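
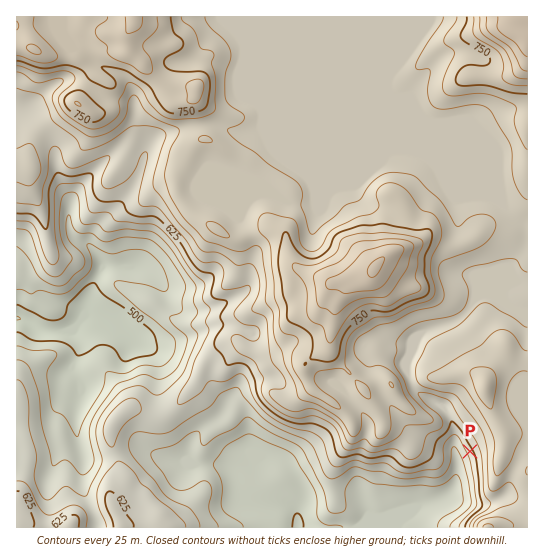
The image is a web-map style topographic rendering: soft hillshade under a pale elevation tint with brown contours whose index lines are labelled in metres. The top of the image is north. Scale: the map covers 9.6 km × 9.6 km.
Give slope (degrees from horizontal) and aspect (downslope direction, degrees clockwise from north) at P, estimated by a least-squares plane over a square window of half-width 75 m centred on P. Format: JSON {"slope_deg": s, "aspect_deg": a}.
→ {"slope_deg": 12, "aspect_deg": 242}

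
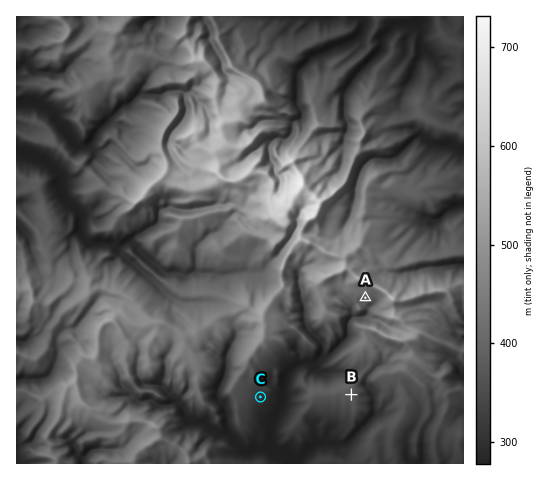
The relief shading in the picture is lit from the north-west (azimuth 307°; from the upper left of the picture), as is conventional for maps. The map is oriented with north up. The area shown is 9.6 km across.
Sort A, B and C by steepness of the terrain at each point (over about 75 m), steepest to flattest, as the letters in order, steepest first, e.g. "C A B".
A C B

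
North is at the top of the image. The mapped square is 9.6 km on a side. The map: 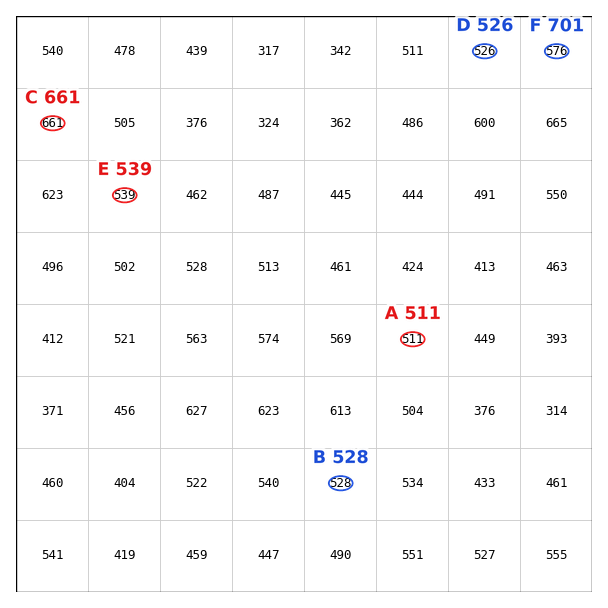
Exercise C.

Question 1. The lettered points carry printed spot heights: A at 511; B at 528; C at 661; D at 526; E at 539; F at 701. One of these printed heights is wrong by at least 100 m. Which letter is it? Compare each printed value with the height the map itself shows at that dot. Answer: F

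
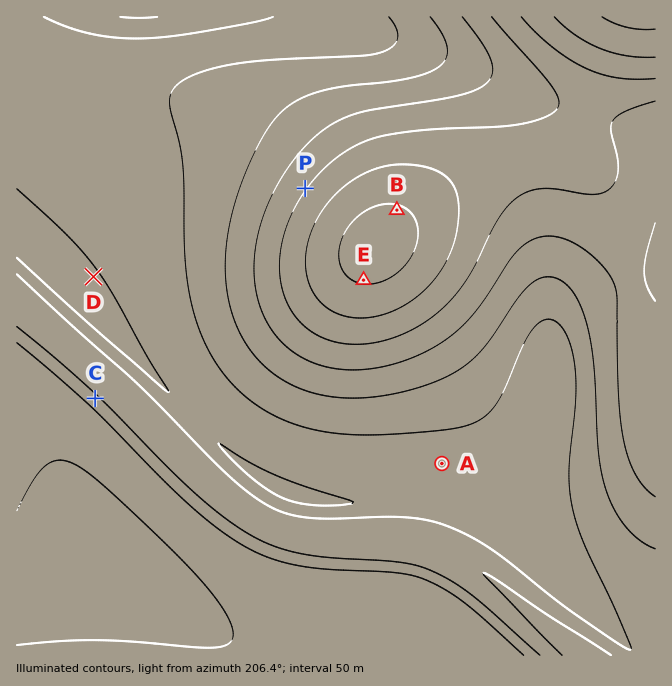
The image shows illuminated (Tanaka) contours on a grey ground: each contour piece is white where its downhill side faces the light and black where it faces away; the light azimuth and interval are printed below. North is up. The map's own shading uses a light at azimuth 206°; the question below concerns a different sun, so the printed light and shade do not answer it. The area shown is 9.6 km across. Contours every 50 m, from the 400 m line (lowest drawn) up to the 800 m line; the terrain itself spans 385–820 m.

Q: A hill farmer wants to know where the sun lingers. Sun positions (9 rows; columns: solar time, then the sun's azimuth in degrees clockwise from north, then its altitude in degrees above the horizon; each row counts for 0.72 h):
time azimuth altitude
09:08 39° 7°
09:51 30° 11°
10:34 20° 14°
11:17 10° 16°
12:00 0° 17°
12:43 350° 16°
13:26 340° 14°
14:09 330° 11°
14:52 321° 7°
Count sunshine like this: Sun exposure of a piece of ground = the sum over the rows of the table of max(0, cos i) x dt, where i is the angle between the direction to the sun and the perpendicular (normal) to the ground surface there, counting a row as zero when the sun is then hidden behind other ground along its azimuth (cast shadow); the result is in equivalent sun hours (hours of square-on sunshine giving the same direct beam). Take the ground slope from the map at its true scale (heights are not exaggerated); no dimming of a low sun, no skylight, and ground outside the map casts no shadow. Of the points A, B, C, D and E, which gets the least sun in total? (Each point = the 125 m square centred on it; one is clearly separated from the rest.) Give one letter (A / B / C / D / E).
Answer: B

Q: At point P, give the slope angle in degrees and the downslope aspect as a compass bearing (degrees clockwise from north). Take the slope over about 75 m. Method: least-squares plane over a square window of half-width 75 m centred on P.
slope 7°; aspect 126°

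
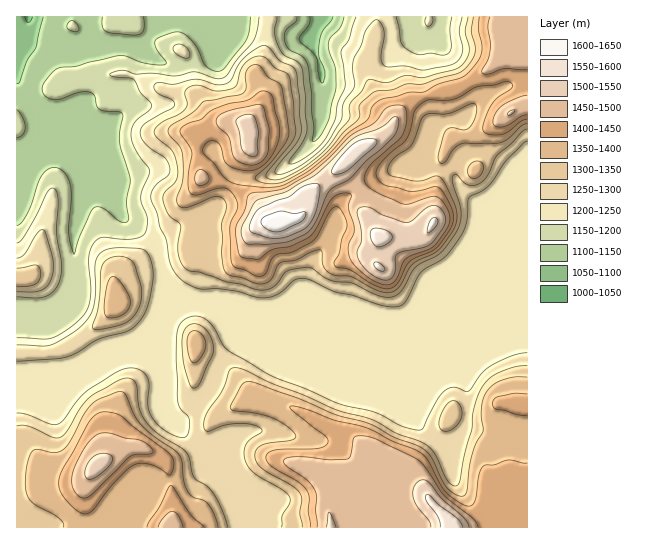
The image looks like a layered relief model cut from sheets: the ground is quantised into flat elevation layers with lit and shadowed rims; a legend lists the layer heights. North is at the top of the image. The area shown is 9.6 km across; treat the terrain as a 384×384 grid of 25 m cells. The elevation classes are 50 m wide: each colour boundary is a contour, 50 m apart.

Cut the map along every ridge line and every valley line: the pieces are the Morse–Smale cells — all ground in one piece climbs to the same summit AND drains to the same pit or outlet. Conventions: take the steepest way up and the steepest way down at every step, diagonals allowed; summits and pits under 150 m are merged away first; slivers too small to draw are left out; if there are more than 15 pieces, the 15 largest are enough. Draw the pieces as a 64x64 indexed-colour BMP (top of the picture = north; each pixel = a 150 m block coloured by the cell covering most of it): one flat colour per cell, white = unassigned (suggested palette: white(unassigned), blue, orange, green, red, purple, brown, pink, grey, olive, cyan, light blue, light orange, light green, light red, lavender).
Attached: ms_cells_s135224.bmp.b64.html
<image width="64" height="64" href="data:image/bmp;base64,Qk12CAAAAAAAAHYAAAAoAAAAQAAAAEAAAAABAAQAAAAAAAAIAAATCwAAEwsAABAAAAAAAAAA////ALR3HwAOf/8ALKAsACgn1gC9Z5QAS1aMAMJ34wB/f38AIr28AM++FwDox64AeLv/AIrfmACWmP8A1bDFADMzMzMzMzMzMzMzMzMzIiIiIiIiIiIiIiIiIiIiIiIiMzMzMzMzMzMzMzMzMzMiIiIiIiIiIiIiIiIiIiIiIiIzMzMzMzMzMzMzMzMzMiIiIiIiIiIiIiIiIiIiIiIiIjMzMzMzMzMzMzMzMzMyIiIiIiIiIiIiIiIiIiIiIiIiMzMzMzMzMzMzMzMzMzIiIiIiIiIiIiIiIiIiIiIiIiIzMzMzMzMzMzMzMzMzIiIiIiIiIiIiIiIiIiIiIiIiIjMzMzMzMzMzMzMzMzMiIiIiIiIiIiIiIiIiIiIiIiIiMzMzMzMzMzMzMzMzMiIiIiIiIiIiIiIiIiIiIiIiIiIzMzMzMzMzMzMzMzMiIiIiIiIiIiIiIiIiIiIiIiIiIjMzMzMzMzMzMzMzMiIiIiIiIiIiIiIiIiIiIiIiIiIiMzMzMzMzMzMzMzMiIiIiIiIiIiIiIiIiIiIiIiIiIiIzMzMzMzMzMzMzMiIiIiIiIiIiIiIiIiIiIiIiIiIiIjMzMzMzMzMzMzMiIiIiIiIiIiIiIiIiIiIiIiIiIiIiMzMzMzMzMzMzMiIiIiIiIiIiIiIiIiIiIiIiIiIiIiIzMzMzMzMzMzMiIiIiIiIiIiIiIiIiIiIiIiIiIiIiIjMzMzMzMzMzMyIiIiIiIiIiIiIiIiIiIiIiIiIiIiIiMzMzMzMzMzMzIiIiIiIiIiIiIiIiIiIiIiIiIiIiIiIzMzMzMzMzMzMiIiIiIiIiIiIiIiIiIiIiIiIiIiIiIjMzMzMzMzMzMyIiIiIiIiIiIiIiIiIiIiIiIiIiIiIiRDMzMzMzMzMzIiIiIiIiIiIiIiIiIiIiIiIiIiIiIiJEREREMzMzMzMiIiIiIiIiIiIiIiIiIiIiIiIiIiIiIkREREREMzMzMyIiIiIiIiIiIiIiIiIiIiIiISIiIiIiREREREREMzMzIiIiIiIiIiIiIiIRESIiIiEREREREiJEREREREREMzMiIiIiIiIiIiIiEREREiIiEREREREREUREREREREREMyIiIiIiIiIiIRERERERERERERERERERRERERERERERDIiIiIiIiIiERERERERERERERERERERFEREREREREREMiIiIiIiIREREREREREREREREREREREVVVVERERERERCIiIiIiERERERERERERERERERERERERVVVVVEREREREIiIRERERERERERERERERERERERERERFVVVVUREREREQiEREREREREREREREREREREREREREREVVVVVRERERERCERERERERERERERERERERERERERERERVVVVVEREREREQRERERERERERERERERERERERERERERFVVVVUREREREQREREREREREREREREREREREREREREREVVVVVRERERERBERERERERERERERERERERERERERERERVVVVVEREREREERERERERERERERERERERERERERERERFVVVVUREREREEREREREREREREREREREREREREREREREVVVVVREREREERERERERERERERERERERERERERERERERVVVVVEREREERERERERERERERERERERERERERERERERFVVVVVREREEREREREREREREREREREREREREREREREREVVVVVVEREERERERERERERERERERERERERERERERERERVVVVVUREERERERERERERERERERERERERERERERERERFVVVVVREQREREREREREREREREREREREREREREREREREVVVVVVURBERERERERERERERERERERERERERERERERERVVVVVVRBERERERERERERERERERERERERERERERERERFVVVVVVBERERERERERERERERERERERERERERERERERERVVVVVRERERERERERERERERERERERERERERERERERERERVVVRERERERERERERERERERERERERERERERERERERERFVVRERERERERERERERERERERERERERERERERERERERERVRERERERERERERERERERERERERERERERERERERERERFRERERERERERERERERERERERERERERERERERERERERERERERERERERERERERERERERERERERERERERERERERERERERERERERERERERERERERERERERERERERERERERERERERERERERERERERERERERERERERERERERERERERERERERERERERERERERERERERERERERERERERERERERERERERERERERERERERERERERERERERERERERERERERERERERERERERERERERERERERERERERERERERERERERERERERERERERERERERERERERERERERERERERERERERERERERERERERERERERERERERERERERERERERERERERERERERERERERERERERERERERERERERERERERERERERERERERERERERERERERERERERERERERERERERERERERERERERERERERERERERERERERERERERERERERERERERERERERERERERERERERERERERERERERERERERERERERERERERERERERERERERERERERERERERERERERERERERERERERERERERERERERERERERERERERERERERERERERERERERER"/>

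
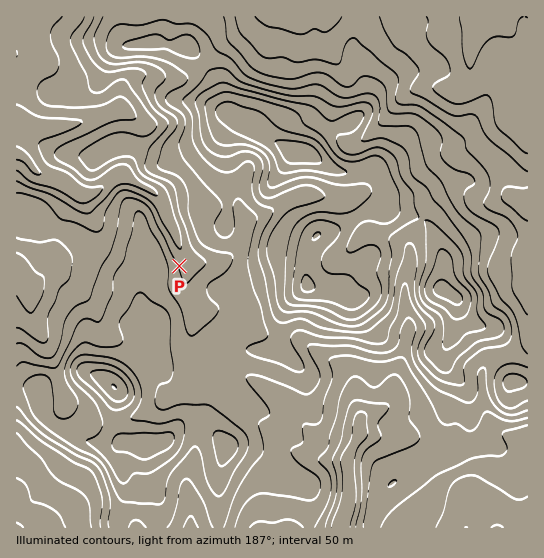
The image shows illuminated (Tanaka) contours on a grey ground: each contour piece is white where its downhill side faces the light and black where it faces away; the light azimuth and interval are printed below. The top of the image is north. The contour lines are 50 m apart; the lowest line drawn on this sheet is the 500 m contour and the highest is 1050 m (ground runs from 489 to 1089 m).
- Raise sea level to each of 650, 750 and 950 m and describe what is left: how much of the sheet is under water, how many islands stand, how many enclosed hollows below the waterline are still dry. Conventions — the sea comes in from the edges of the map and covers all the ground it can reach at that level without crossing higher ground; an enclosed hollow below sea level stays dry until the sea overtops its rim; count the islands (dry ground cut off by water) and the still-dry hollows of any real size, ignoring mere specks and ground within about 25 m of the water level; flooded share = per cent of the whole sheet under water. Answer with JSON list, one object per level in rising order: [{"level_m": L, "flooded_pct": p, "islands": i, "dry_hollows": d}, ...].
[{"level_m": 650, "flooded_pct": 23, "islands": 0, "dry_hollows": 0}, {"level_m": 750, "flooded_pct": 50, "islands": 0, "dry_hollows": 0}, {"level_m": 950, "flooded_pct": 92, "islands": 3, "dry_hollows": 0}]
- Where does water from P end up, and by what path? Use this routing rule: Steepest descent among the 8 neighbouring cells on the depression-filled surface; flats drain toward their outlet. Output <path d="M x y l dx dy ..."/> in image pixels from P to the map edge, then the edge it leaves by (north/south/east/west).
<path d="M179 266l7-7 0-1-7-11-4-14-8-15 0-3-2-4 0-2-4-8-10-11-12-5-13-10-4 0-1 2-6 0-2 1-14 12-5 3-4 0-1 1-8 0-12-9-10-6-6-1-2-1-4 0-9-4-16-18-5-1"/>
exit: west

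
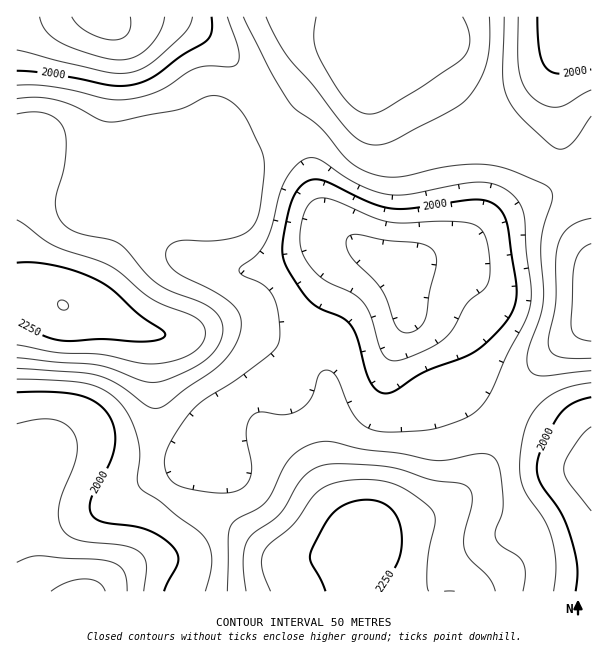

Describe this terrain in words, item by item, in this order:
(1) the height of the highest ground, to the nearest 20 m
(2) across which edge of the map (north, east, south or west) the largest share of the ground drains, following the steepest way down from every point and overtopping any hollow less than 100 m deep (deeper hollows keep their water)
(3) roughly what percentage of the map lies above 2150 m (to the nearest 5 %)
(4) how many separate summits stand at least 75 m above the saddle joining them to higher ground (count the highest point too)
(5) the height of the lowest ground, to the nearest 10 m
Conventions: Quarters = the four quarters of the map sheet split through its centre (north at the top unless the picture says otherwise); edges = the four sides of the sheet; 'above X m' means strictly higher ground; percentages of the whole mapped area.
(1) The highest point reaches roughly 2300 m.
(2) Most of the ground drains across the southern edge.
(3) About 25 % of the map lies above 2150 m.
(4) Counting only tops that stand 75 m proud, the map has 4 summits.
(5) About 1830 m is the lowest elevation on the sheet.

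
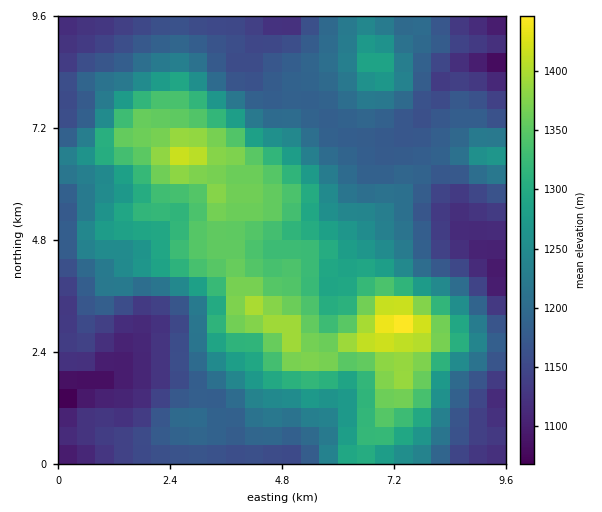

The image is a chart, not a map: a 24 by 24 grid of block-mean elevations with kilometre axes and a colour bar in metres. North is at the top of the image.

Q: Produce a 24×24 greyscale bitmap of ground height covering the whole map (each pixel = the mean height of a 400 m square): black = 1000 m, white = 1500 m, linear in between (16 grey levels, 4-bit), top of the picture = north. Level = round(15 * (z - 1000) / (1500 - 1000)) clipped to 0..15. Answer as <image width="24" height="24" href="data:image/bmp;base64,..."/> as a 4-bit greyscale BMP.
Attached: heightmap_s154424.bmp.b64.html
<image width="24" height="24" href="data:image/bmp;base64,Qk2WAQAAAAAAAHYAAAAoAAAAGAAAABgAAAABAAQAAAAAACABAAATCwAAEwsAABAAAAAAAAAAAAAAABEREQAiIiIAMzMzAERERABVVVUAZmZmAHd3dwCIiIgAmZmZAKqqqgC7u7sAzMzMAN3d3QDu7u4A////ADNEVVVVVVV5mIdkRDREVWZlZmZ4qphlRDRERWZmZ2d4qql1RCMzNFVWd4iIm7qGQzIzNFVniZqZq8uGVEQzNFZ4mru7u8uYZURDNFaZm8u8zcy5dUVENEabvMurzd25dUVVRFeby7qZvMuoZEV3ZnmruqqZqph2Q1Z3iZqrqqqZmHZUM1eIiaq7qqqYiHZEM1eJmaq7qpmYh2VDM1eJqpq7u6mHd2VERGeImqq7u6l2ZmVERXd4q7u7uph2ZmZVZ3iavMy7qYdmVVVmiGebu8y6mHZlVVVWd1aKu7qodmZWZlVVVVV4mqqHZWZmd2VVVFZniJhlVWZniHVEQ0VVZ3ZVVVZnmXZEMkRFVmVVRVVniGZUREREVVVVREVnd2ZUMw=="/>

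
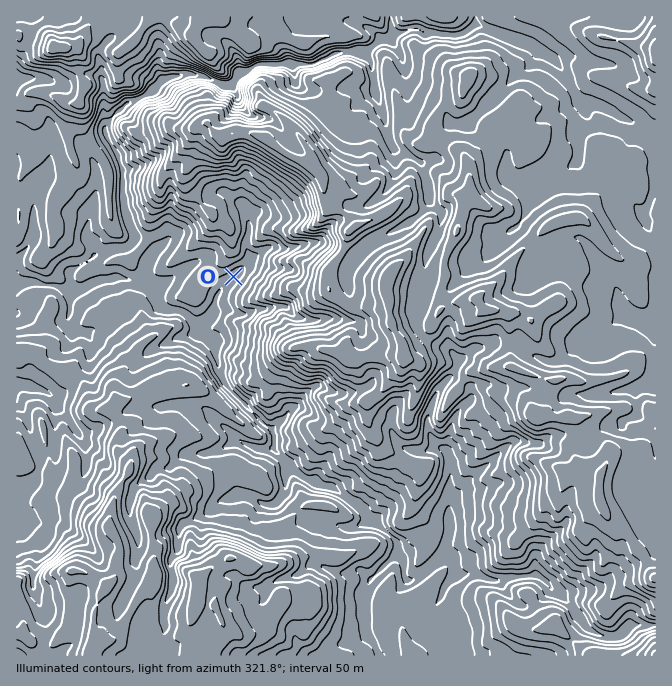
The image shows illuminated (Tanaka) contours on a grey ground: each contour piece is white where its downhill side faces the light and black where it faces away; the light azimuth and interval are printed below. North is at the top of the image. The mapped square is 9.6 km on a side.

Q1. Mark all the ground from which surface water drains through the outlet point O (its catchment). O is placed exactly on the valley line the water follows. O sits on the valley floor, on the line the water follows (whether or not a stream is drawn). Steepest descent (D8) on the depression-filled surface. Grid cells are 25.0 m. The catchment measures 3.921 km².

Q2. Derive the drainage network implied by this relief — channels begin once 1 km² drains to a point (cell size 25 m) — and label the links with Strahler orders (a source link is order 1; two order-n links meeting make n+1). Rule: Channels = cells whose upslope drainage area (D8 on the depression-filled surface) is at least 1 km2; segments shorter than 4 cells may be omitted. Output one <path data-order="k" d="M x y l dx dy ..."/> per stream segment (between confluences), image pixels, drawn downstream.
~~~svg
<path data-order="1" d="M440 637l-8-9 0-11 2-2 0-5 8-13 2-9 6-8 0-2 2 0 0-6 3-7"/><path data-order="1" d="M165 627l0-3-1-2 0-12 1-2 0-4 7-14 0-22-2-1 0-5 2-4 5-4 0-9 2-1 0-14 1-3 4-3 25-12 11-12 5 0 2-2 3 0 7-3 10 0 2 2 3 0 6 5 4 1 3 0 2 2 5 0 3-2 9-8 1-3 0-19 2-1 0-4-3-6 0-4"/><path data-order="1" d="M585 625l-1-3-5-5 0-2-4-1 0-4-18-18-2 0-3-4-7-8-1 0-4-3-28 0-2 1-6 0-2 2-12 0-10-5-5 0-1-1-17 0-2-4 0-5"/><path data-order="1" d="M364 614l0-22 4-10 4-4"/><path data-order="1" d="M280 578l5 0 2-1 5 0 2-2 3 0 3-1 8-9 12 0 5 3 3 0 7 4 19 0 1-2 5 0 8 8 4 0"/><path data-order="2" d="M372 578l16-18 6-10 0-3 1-2 0-5"/><path data-order="2" d="M455 565l0-5-3-5-10 0"/><path data-order="3" d="M442 555l-17 17-1 0-6 5-8 3-5-5 0-20-3-5 0-3-7-7"/><path data-order="3" d="M395 540l-10-10-1 0-7-6-2 0-8-9"/><path data-order="1" d="M28 524l-11 3"/><path data-order="1" d="M364 524l3-2 0-7"/><path data-order="3" d="M367 515l-3-3 0-2-2 0-7-7-1 0-7-6-7-4-5-5-5 0-5-3-3 0-5-5-9 0-6-3-8-9-2 0 0-1-8-9"/><path data-order="1" d="M130 514l0-14 2-2 0-3 2-2 0-3 1-3 7-7 5-2 10-10 12 0 13-13 13 0 2-2 10 0 2-1 5 0 1-2 4 0 10-5 6-7 2 0"/><path data-order="2" d="M450 500l0 30-2 2 0 5-1 1 0 6-2 1 0 9-3 1"/><path data-order="1" d="M465 485l-15 15"/><path data-order="1" d="M654 468l1-1 0-29-13-6-8 0-2-2-3 0-7-7 2-3 10-3 3-5 0-24 2-1 6 0 2-2 3 0 5-7 0-43-1-2 0-28"/><path data-order="3" d="M284 458l-10-10 0-3"/><path data-order="3" d="M274 445l0-3-2-2 0-7-2-3-5-5"/><path data-order="2" d="M237 438l7 5 3 0 10 5 13 0 4-3"/><path data-order="1" d="M77 432l-3-4-2-5-15-15 0-3-3-7-7-6-3-2-6 0-1-2-3 0-7-3-10 0"/><path data-order="3" d="M265 425l-38-38-7-14 0-3-1-2 0-6-2-2 0-7-2-1 0-4-21-21-2-5-5-5 0-2"/><path data-order="1" d="M215 420l10 8 2 0 10 10"/><path data-order="1" d="M292 408l-5 5 0 2-12 12-7 0-3-2"/><path data-order="1" d="M457 365l-2 5-18 22-2 3 0 3-3 5-2 9-2 1 0 4-1 1 0 7 1 2 0 5 4 6 12 12 1 0 3 3 0 5 2 2 0 40"/><path data-order="1" d="M594 337l6 0 20-20 4 0 3-4"/><path data-order="1" d="M82 332l-8 0-6-5 0-12 2-2 0-13-12-12-6-3"/><path data-order="1" d="M302 318l-4 0-3-1-10-10-13 0-2 1-10 0-10 5-15 0-5-3-11 0-5 5-2 0"/><path data-order="3" d="M187 315l-8-5-14 0-8-8 0-5-2-4-6-6-7-4-4 0-4-3"/><path data-order="2" d="M212 315l-7 7-10 0-3-2-5-5"/><path data-order="2" d="M627 313l20 0 5-5 2-3"/><path data-order="2" d="M654 305l0-17 1-1 0-49-8-13 0-17 2-1 1-9 5-8 0-17-1-1 0-25-2-2 0-3-3-4 0-5-10-10-9-1-30-17-3 0-7-3-5 0-3-2-7-7"/><path data-order="4" d="M52 285l-8 0-2-2-5 0-2-1-18 0"/><path data-order="4" d="M65 285l-13 0"/><path data-order="4" d="M17 282l0 8"/><path data-order="3" d="M134 280l-7 0-2-2-31 0-14 7-15 0"/><path data-order="3" d="M94 255l-9 8-10 5-3 10-7 7"/><path data-order="1" d="M152 255l-7 13 0 9-7 3-4 0"/><path data-order="1" d="M92 242l2 3 0 10"/><path data-order="1" d="M434 240l3-5 0-3 3-7 0-5 2-2 0-6-12-12 0-5-2-2"/><path data-order="1" d="M557 240l3-2 7 0 2-1 8 0 3 1 10 10 0 2 7 8 2 5 3 4 2 5 5 5 0 1 8 10 0 4 3 5 0 3 7 13"/><path data-order="1" d="M508 232l16-14 1-3 0-3 2-2 0-5 1-2 0-3 2-2 0-5 2-1 0-4 5-5 7 0 6-5 2 0 3-3 9-3 15-14 0-26 6-10 0-10-1-2 0-3-7-7 0-3-2-4"/><path data-order="1" d="M394 230l4-2 4-3 5 0 7-7 4-1 7-7 0-2 3-3 0-12"/><path data-order="1" d="M34 203l0 32-2 2 0 3-4 7-8 8-2 3 0 4-1 1 0 19"/><path data-order="1" d="M242 203l5 7 0 8 2 2 0 15-2 2 0 13 2 2 0 8-19 20-8 7-2 5-3 3 0 3-3 7 0 3-2 2 0 5"/><path data-order="2" d="M428 193l0-5-1-1 0-7-3-7 0-5-2-1 0-4-7-5-1 0-4-3-6-3-4 0-3-2-5-5-4-7 0-5-1-1 0-7-2-2 0-5-1-1 0-4-2-1-2-9-3-5 0-5-2-1 0-10-1-2 0-7-2-1 0-9-10-11"/><path data-order="2" d="M575 93l-3-6-3-4 0-3-5-7 0-1-4-4 0-1-11-12-9-3-3-4"/><path data-order="1" d="M524 70l3-2 8-8 2-3 0-9"/><path data-order="3" d="M362 52l-27 0-7 5-16 8-55 0-7 5-3 2-3 0-10 10-4 1-11 0-14-6-5 0-1-2-7 0-2-2-5 0-6 4-9 0-6 6-4 0-11 12-4 0-11 7-4 0-23 21-2 5 3 7 0 5 6 7 3 10 3 3 0 5 2 2 0 13 2 2-2 1 0 10 2 2 0 10 1 2 0 5 3 6 0 4 2 1 0 4 4 5 0 8-4 5-5 3-11 0-10 5-9 0-1 2"/><path data-order="1" d="M398 50l-4-5 0-2-4 0-2-1"/><path data-order="2" d="M537 48l-2 0-7-5-8-1-8-5-8-2-2-2-5 0-5-3-4 0-8-5-6 0-6 5-10 5-16 0-2-2-15 0-5-3-12 0-1 2-5 0-2 1-3 0-9 9"/><path data-order="2" d="M388 42l-8 0-6 3-6 5-3 2-3 0"/>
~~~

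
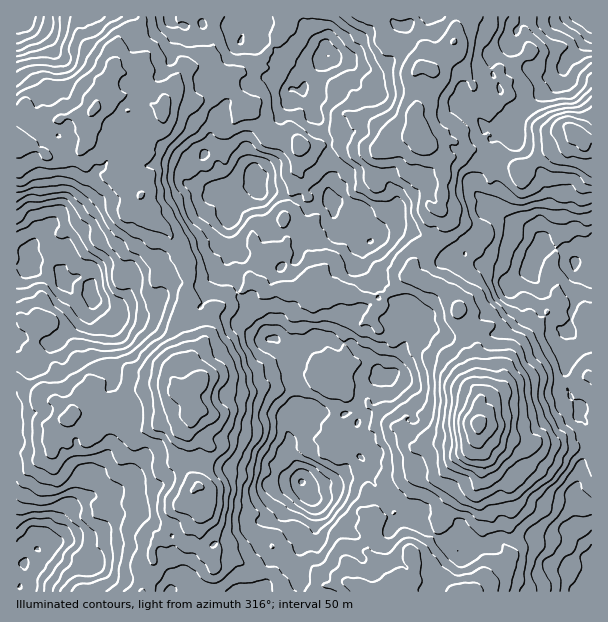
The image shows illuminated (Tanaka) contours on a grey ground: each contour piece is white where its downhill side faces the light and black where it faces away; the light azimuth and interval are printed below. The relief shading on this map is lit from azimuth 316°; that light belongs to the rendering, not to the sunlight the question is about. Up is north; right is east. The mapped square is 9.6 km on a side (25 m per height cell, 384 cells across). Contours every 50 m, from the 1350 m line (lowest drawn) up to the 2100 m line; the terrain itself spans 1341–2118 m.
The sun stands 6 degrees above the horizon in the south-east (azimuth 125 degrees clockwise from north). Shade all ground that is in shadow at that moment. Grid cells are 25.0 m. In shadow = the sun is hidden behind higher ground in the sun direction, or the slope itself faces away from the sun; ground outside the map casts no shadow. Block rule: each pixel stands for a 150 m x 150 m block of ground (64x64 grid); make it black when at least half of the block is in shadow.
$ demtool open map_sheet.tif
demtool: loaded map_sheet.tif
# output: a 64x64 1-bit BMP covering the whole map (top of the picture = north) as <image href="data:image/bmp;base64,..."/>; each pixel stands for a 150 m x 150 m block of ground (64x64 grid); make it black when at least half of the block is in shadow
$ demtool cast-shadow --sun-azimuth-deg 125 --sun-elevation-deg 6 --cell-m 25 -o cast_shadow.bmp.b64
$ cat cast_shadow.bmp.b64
<image width="64" height="64" href="data:image/bmp;base64,Qk0+AgAAAAAAAD4AAAAoAAAAQAAAAEAAAAABAAEAAAAAAAACAAATCwAAEwsAAAIAAAAAAAAA////AAAAAAD//AAJwAGAAP/8AAH9gfAA//wMA/vh8AD//gAD++H8AP/+AAP/8fwA//4gE/7w5AD//mAn//AAAP//YB//5AAAf/+AD/8GAAAf/8AP/0YAAAf/4A//AAAAAf/wH/4AYAAA//AP/uBgAYB/8Af//wABwH/gB8P/AAHwf4ACR//AAPA/gAHn/8AA8AzAAe//4AD4D8AB7//gAfhPwAH///AB/E/gAM//4AH+f4AAD//wAf8/wAAP//AA//+QAL///Ab///ABv//8Bv//wAP///wP///gA////g////AH///+D///+Af//+8Mn//8B///gAb///gH//8AAv//zAP//4Cn///kA///g+b//+QAIQID8P//4E9F4AJy//7Az8fjAOL//EHHw/AAYv/gQ/Pn8ABw/6gB2f/4ADD/4AHYH/gAEP/AA8g/+AAAH/AD+D/4AAAP8Af8f3gAAAf4B/w8fAAAA/wH/Dx+AAAAAAH8HmYAAgAgAPweIgIAAGAAPhwgAwAAIAAeHgAHwAYAACIfAA/4DgAAM3+4B/wAEAI2f/AH/BAAAwT/8Af+PwEBB//wB/+/gwED//gn//+DAAf/8Af//8GAB//gD///wMAD//AP///A4YP/+B3//+Tg4f/4BR//7njx//kDj//gPHH//4GA//B8GP+/gQD//AAYOB+AAA=="/>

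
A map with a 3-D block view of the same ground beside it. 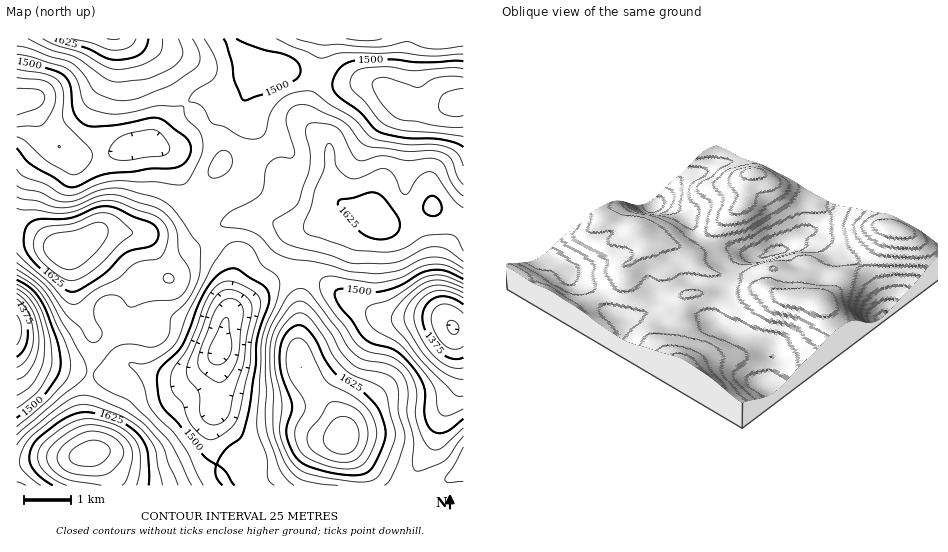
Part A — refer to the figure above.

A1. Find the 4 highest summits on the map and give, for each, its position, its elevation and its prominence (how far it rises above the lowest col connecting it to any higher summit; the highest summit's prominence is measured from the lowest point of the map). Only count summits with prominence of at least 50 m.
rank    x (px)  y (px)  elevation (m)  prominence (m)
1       89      454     1738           416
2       343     436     1721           183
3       66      249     1699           149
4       375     217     1645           98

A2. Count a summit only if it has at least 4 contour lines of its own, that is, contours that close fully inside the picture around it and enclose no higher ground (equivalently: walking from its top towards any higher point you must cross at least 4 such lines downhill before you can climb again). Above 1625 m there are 1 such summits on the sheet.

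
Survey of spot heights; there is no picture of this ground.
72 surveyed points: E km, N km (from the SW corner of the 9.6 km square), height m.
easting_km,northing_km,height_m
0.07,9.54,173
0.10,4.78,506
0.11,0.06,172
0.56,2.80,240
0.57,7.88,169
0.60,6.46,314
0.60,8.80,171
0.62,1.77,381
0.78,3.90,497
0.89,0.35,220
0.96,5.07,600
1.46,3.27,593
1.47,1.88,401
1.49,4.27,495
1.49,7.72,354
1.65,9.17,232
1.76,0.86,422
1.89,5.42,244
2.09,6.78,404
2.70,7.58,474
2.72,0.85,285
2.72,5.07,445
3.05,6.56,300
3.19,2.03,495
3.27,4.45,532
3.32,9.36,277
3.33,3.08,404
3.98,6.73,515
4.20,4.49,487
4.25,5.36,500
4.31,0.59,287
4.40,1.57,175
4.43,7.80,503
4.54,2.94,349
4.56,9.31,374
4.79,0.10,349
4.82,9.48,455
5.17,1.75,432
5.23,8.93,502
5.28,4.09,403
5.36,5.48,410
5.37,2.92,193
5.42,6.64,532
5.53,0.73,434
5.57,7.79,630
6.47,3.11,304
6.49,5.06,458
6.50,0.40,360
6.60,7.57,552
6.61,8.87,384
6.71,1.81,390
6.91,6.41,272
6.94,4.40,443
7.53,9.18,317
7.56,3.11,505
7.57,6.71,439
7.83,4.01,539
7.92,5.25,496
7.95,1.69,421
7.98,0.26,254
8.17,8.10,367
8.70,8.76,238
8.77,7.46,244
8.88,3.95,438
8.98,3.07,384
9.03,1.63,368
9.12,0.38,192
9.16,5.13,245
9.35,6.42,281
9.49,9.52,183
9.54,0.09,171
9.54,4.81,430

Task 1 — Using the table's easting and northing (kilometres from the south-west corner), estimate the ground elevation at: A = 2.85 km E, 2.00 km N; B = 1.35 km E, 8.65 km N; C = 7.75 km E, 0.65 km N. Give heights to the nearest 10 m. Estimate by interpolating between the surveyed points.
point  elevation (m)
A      440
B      220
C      320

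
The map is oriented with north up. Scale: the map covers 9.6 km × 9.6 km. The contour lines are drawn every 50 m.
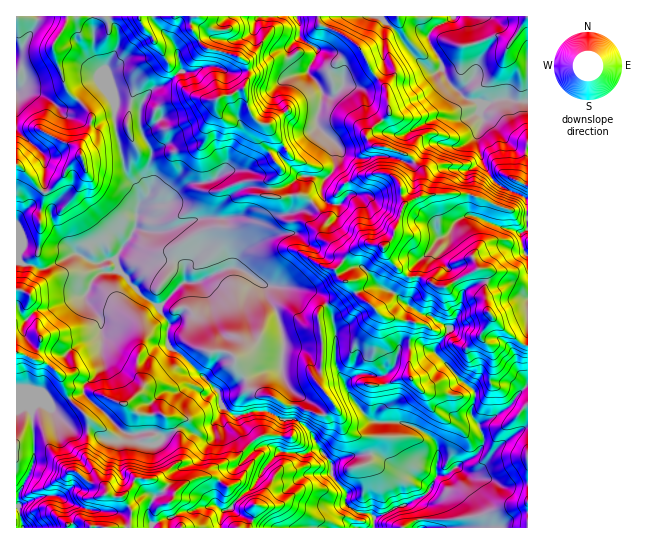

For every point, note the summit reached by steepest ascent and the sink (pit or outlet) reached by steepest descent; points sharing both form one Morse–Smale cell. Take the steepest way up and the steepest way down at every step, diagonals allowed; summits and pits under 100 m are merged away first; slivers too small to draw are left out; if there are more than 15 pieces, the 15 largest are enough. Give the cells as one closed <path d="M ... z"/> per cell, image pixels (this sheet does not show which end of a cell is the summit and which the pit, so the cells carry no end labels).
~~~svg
<path d="M311 203l-10 8-26 5-12 9-23 26-7 17-12 3-24 12-12-1-1-15-7-6-28-1-23-12-5 1-7 11-8 0-5 3 0 3 4 6 14-1 24 26 17 12 9 14-2 10 2 14 16 10 34 34 1 11 3 6 12 8 20-5 11 0 17 9 11-1 9 5 8 7 8 16 12 15 1 13 15 18-2 10 12 9 13 1 5 5-1 10 153 0 1-281-14 2-11-9-14 1-6 3-10 11 5 14-32 18-8 0-16-10-16-1-17-17-5-8 0-4-3-2-18-1-16 9-9-1-15-14 0-11 2-8z"/><path d="M119 271l-20 2-7 8-8 16 3 6 14 18 2 44-7 10-11 8-1 10-15 6 20 22-2 37 10 20 8 9 2 7 15 3 9 12-2 18 244 1 2-10-5-5-13-1-12-9 2-10-15-18 0-10-13-18-8-16-17-12-11 1-17-9-11 0-20 5-12-8-3-6-1-11-34-34-16-10-2-8 2-16-9-14-17-12z"/><path d="M193 16l-155 0-2 9-11 18-4 6-5 2 1 41 16 0 13 5 13 11 11 0 23-24 6-3 14 17 2 6 14 0 11 6 0 17 12 26-3 10 3 20-5 15-10 11-1 17-13 21 26 13 21 0 9 3 5 4 0 12 2 4 11 0 24-12 12-3 7-17 23-26 12-9 26-5 11-9-11-7-16 2-16-2 0-12 10-9 1-7-17-24 2-18-12-7-6-15-3-9 0-8 5-11-2-12-9-7-32-8-7-7-8-14z"/><path d="M453 16l-134 1 2 8 22 10 18 15 10 20 16 20 2 23-22 21 1 7 5 4 12 2 22 8 17 20-3 20-15 9-5-7-2-15-9-7-17-2-14 3-13 7-10 12-3 16-10 18 0 9 18 15 6 0 16-9 18 1 3 2 0 4 5 8 17 17 16 1 16 10 8 0 32-18-5-14 10-11 6-3 14-1 11 9 9 0 5-3 0-47-27-12-8-6-12-22-4-16 0-9 6-15 7 2 21 24 16 6 1-49-25-3-16 5-6 0-18-7-15-15-7-13 0-7-12-20-1-7 9-10 10-4z"/><path d="M99 81l-6 3-23 24-11 0-13-11-13-5-15-1-2 2 1 167 0-7 5-6 19 5 22-1 6 2 8 0 16 10 21-3 22-34 3-33-15-24-9-44 0-24z"/><path d="M297 16l-103 0-3 5 0 6 8 14 7 7 32 8 9 7 2 12-5 11 3 17 6 15 12 7-2 18 17 24-1 7-10 9 0 12 16 2 16-2 12 6 8-7 3-13 11-14 1-22-17-16-3-7 7-25-4-12-12-14-5 0-9-9-4-8 0-7 11-10 0-14z"/><path d="M318 16l-21 1 3 6 0 14-11 10 0 7 4 8 9 9 6 0 15 22-7 29 3 7 17 16-1 22-11 14-3 13-9 9 11 12 3 8 7-12 2-12 5-10 6-6 13-7 14-3 13 0 7 3 7 9 1 12 4 7 14-7 4-7 1-15-11-14-8-8-20-6-12-2-6-7 0-4 22-21-4-26-14-17-10-20-18-15-22-10z"/><path d="M70 400l-16 8-9-4-10 0-4 5-8-2-7 3 0 96 4 7 3 14 44 1 2-4 12-4 10 8 38 0 2-5 0-14-9-12-15-2-2-8-8-9-10-20 2-37z"/><path d="M77 253l-34 16-27-8 0 90 35 16 9 8 10 24 14-6 1-10 11-8 7-10-2-44-14-18-3-6 8-16 12-10-3-8-8 0z"/><path d="M527 16l-73 0-7 5-10 4-6 6-3 7 13 24 0 7 7 13 15 15 18 7 6 0 16-5 11 2 14 0z"/><path d="M483 119l-6 15 0 9 4 16 7 14 13 14 26 12 1-48-17-6-21-24z"/><path d="M129 104l-14 1 0 20 9 44 13 20 2 16 8-7 5-15-3-10 3-20-12-26 0-17z"/><path d="M18 352l-2 1 1 56 6-2 8 2 4-5 10 0 9 4 15-9-9-24-9-8z"/><path d="M26 247l-6 2-3 4 0 6 5 5 11 1 8 4 6-1 26-14-10-3-22 1z"/><path d="M37 16l-21 1 1 34 6-4 10-17 4-9z"/>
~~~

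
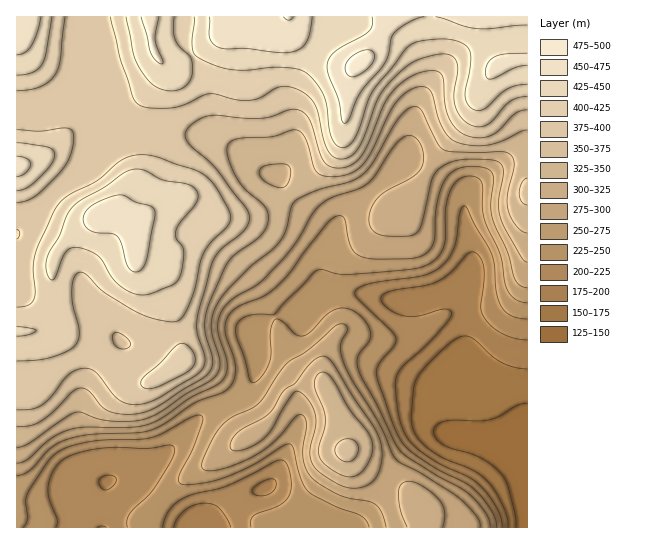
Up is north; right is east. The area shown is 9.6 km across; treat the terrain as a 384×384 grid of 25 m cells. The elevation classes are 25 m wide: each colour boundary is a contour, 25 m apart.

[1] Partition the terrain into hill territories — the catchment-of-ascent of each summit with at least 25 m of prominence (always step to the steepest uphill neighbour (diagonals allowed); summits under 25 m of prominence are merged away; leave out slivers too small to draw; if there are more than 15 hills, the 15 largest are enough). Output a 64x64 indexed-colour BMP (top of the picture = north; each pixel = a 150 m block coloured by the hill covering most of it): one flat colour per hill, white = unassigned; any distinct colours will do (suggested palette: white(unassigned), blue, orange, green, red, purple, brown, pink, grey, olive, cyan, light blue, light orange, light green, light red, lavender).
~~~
<image width="64" height="64" href="data:image/bmp;base64,Qk12CAAAAAAAAHYAAAAoAAAAQAAAAEAAAAABAAQAAAAAAAAIAAATCwAAEwsAABAAAAAAAAAA////ALR3HwAOf/8ALKAsACgn1gC9Z5QAS1aMAMJ34wB/f38AIr28AM++FwDox64AeLv/AIrfmACWmP8A1bDFABERERERERERERERMxERERERERMzMzMzMzMzMzMzMzMzERERERERERERETMzMRERERERMzMzMzMzMzMzMzMzMzMRERERERERERETMzMzERERERMzMzMzMzMzMzMzMzMzMyIiERERERERETMzMzMxERERMzMzMzMzMzMzMzMzMzMzIiIiERERERETMzMzMzMxERMzMzMzMzMzMzMzMzMzMzMiIiIiERERETMzMzMzMzMzMzMzMzMzMzMzMzMzMzMzMyIiIiIiIiIzMzMzMzMzMzMzMzMzMzMzMzMzMzMzMzMzIiIiIiIiIiIzMzMzMzMzMzMzMzMzMzMzMzMzMzMzMzMiIiIiIiIiIiIzMzMzMzMzMzMzMzMzMzMzMzMzMzMzMyIiIiIiIiIiIiMzMzMzMzMzMzMzMzMzMzMzMzMzMzMzIiIiIiIiIiIiIjMzMzMzMzMzMzMzMzMzMzMzMzMzMREiIiIiIiIiIiIiIzMzMzMzMzMzMzMzMzMzMzMxERERESIiIiIiIiIiIiIiMzMzMzMzMzMzMzMzMzMzMxERERERIiIiIiIiIiIiIiIjMzMzMzMzMzMzMzMzMzMxEREREREiIiIiIiIiIiIiIiIzMzMzMzMzMzMzMzMzMzERERERESIiIiIiIiIiIiIiIiIzMzMzMzMzMzMzMzMzMRERERERIiIiIiIiIiIiIiIiIiIzMzMzMzMzMzMzMzMxEREREREiIiIiIiIiIiIiIiIiIiMzMzMzMzMzMzMzMzERERERESIiIiIiIiIiIiIiIiIiIjMzMzMzMzMzMzMzMRERERERIiIiIiIiIiIiIiIiIiIiMzMzMzMzMzMzMzMzEREREREiIiIiIiIiIiIiIiIiIiIzMzMzMzMzMzMzMzMxERERESIiIiIiIiIiIiIiIiIiIjMzMzMzMzMzMzMzMzMRERERIiIiIiIiIiIiIiIiIiIiMzMzMzMzMzMzMzMzMxEREREiIiIiIiIiIiIiIiIiIiIzMzMzMzMzMzMzMzMzERERESIiIiIiIiIiIiIiIiIiIjMzMzMzMzMzMzMzMzMRERERIiIiIiIiIiIiIiIiIiIiIzMzMzMzMzMzMzMzMxEREREiIiIiIiIiIiIiIiIiIiIiIzMzMzMzMzMzMzMzERERESIiIiIiIiIiIiIiIiIiIiIiIiMzMzMzMzMzMzMRERERIiIiIiIiIiIiIiIiIiIiIiIiIjMzMzMxETMzMxEREREiIiIiIiIiIiIiIiIiIiIiIiIiIRERERERERMzERERESIiIiIiIiIiIiIiIiIiIiIiIiIRERERERERERERERERIiIiIiIiIiIiIiIiIiIiIiIiIhEREREREREREREREREiIiIiIiIiIiIiIiIiIiIiIiIiERERERERERERERERESIiIiIiIiIiIiIiIiIiIiIiIiIRERERERERERERERERIiIiIiIiIiIiIiIiIiIiIiIiIiEREREREREREREREREiIiIiIiIiIiIiIiIiIiIiIiIiIRERERERERERERERESIiIiIiIiIiIiIiIiIiIiIiIiIhERERERERERERERERYiIiIiIiIiIiIiIiIiIiIiIiIiERERERERERERERERFmIiIiIiIiIiIiIiIiIiIiIiIiEREREREREREREREREWZiIiIiIiIiIiIiIiIiIiIiIhERERERERERERERERERZmYiIiIiIiIiIiIiIiIiIiIhERERERERERERERERERFmZiIiIiIiIiIiIiIiIiIiIhEREREREREREREREREREWZmYiIiIiIiIiIiIiIiIiIiERERERERERERERERERERZmZmYiIiIiIiIiIiIiIiIiERERERERERERERERERERFmZmZmIiIiIiIiIiIiIiIkQREREREREREREREREREREWZmZmZiIiIiIiIiIiIiIkREERERERERERERERERERERZmZmZmYiIiIiIiIiIiIkREQRERERERERERERERERERFmZmZmZmIiIiIiIiIiJEREREEREREREREREREREREREWZmZmZmZiIiIiIiIiJEREREQRERERERERERERERERERZmZmZmZmVVVVVVVVVERERERBERERERERERERERERERFmZmZmZmZVVVVVVVVUREREREEREREREREREREREREREWZmZmZmZlVVVVVVVUREREREQRERERERERERERERERERd3dmZmZmVVVVVVVVRERERERBERERERERERERERERERF3d3dmZmVVVVVVVVVEREREREEREREREREREREREREREXd3d3ZmZVVVVVVVVUREREREQRERERERERERERERERERd3d3d2ZVVVVVVVVVRERERERBERERERERERERERERERF3d3d3dVVVVVVVVVVEREREREQREREREREREREREREREXd3d3d1VVVVVVVVVERERERERBERERERERERERERERERd3d3d3VVVVVVVVVEREREREREQRERERERERERERERERF3d3d3dVVVVVVVVUREREREREREEREREREREREREREREXd3d3d1VVVVVVVUREREREREREQRERERERERERERERERd3d3d3VVVVVVVVREREREREREREERERERERERERERERF3d3d3dVVVVVVVVERERERERERERBEREREREREREREREXd3d3d1VVVVVVVUREREREREREREERERERERERERERER"/>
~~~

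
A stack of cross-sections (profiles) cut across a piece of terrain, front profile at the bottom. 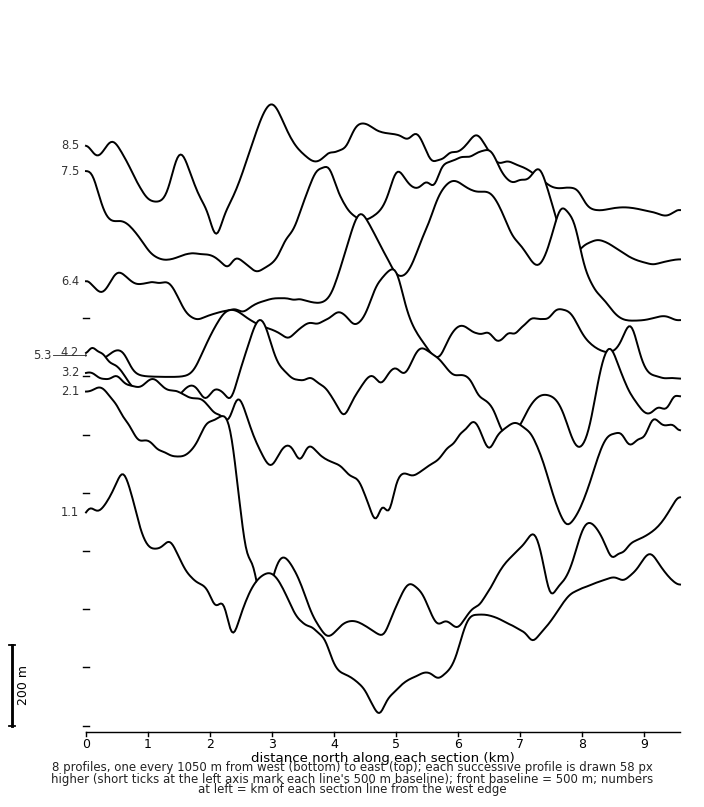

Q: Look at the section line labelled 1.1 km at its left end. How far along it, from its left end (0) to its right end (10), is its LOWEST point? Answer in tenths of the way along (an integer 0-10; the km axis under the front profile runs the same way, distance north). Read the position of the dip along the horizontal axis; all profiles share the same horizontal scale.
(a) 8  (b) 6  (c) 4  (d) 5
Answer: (d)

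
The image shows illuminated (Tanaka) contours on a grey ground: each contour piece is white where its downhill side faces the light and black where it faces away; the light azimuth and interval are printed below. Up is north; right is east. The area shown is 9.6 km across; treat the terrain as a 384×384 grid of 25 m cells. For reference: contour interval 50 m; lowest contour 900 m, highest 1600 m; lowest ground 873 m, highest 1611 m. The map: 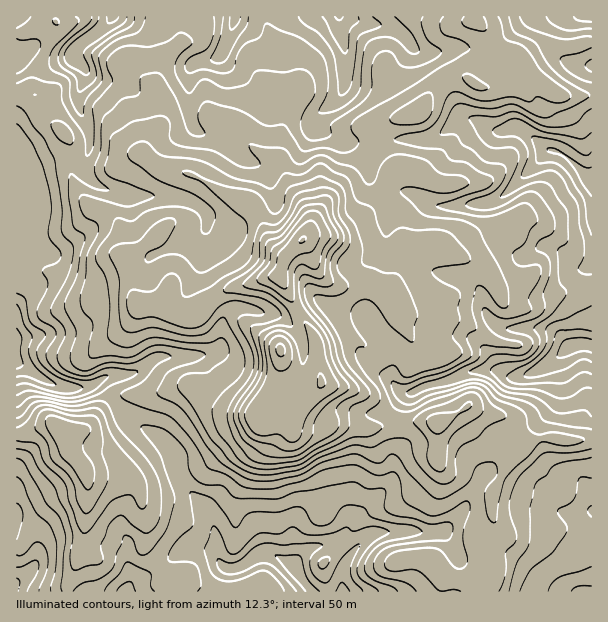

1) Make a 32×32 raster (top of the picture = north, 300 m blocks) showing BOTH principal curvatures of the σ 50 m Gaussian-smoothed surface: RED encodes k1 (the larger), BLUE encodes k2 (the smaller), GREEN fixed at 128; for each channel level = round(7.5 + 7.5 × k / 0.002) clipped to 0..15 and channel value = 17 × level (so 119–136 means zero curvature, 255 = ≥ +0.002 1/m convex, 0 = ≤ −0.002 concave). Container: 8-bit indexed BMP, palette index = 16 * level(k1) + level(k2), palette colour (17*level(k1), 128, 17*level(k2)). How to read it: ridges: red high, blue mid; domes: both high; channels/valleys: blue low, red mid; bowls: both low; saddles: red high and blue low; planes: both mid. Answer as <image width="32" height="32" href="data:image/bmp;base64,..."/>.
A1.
<image width="32" height="32" href="data:image/bmp;base64,Qk02CAAAAAAAADYEAAAoAAAAIAAAACAAAAABAAgAAAAAAAAEAAATCwAAEwsAAAABAAAAAAAAAIAAABGAAAAigAAAM4AAAESAAABVgAAAZoAAAHeAAACIgAAAmYAAAKqAAAC7gAAAzIAAAN2AAADugAAA/4AAAACAEQARgBEAIoARADOAEQBEgBEAVYARAGaAEQB3gBEAiIARAJmAEQCqgBEAu4ARAMyAEQDdgBEA7oARAP+AEQAAgCIAEYAiACKAIgAzgCIARIAiAFWAIgBmgCIAd4AiAIiAIgCZgCIAqoAiALuAIgDMgCIA3YAiAO6AIgD/gCIAAIAzABGAMwAigDMAM4AzAESAMwBVgDMAZoAzAHeAMwCIgDMAmYAzAKqAMwC7gDMAzIAzAN2AMwDugDMA/4AzAACARAARgEQAIoBEADOARABEgEQAVYBEAGaARAB3gEQAiIBEAJmARACqgEQAu4BEAMyARADdgEQA7oBEAP+ARAAAgFUAEYBVACKAVQAzgFUARIBVAFWAVQBmgFUAd4BVAIiAVQCZgFUAqoBVALuAVQDMgFUA3YBVAO6AVQD/gFUAAIBmABGAZgAigGYAM4BmAESAZgBVgGYAZoBmAHeAZgCIgGYAmYBmAKqAZgC7gGYAzIBmAN2AZgDugGYA/4BmAACAdwARgHcAIoB3ADOAdwBEgHcAVYB3AGaAdwB3gHcAiIB3AJmAdwCqgHcAu4B3AMyAdwDdgHcA7oB3AP+AdwAAgIgAEYCIACKAiAAzgIgARICIAFWAiABmgIgAd4CIAIiAiACZgIgAqoCIALuAiADMgIgA3YCIAO6AiAD/gIgAAICZABGAmQAigJkAM4CZAESAmQBVgJkAZoCZAHeAmQCIgJkAmYCZAKqAmQC7gJkAzICZAN2AmQDugJkA/4CZAACAqgARgKoAIoCqADOAqgBEgKoAVYCqAGaAqgB3gKoAiICqAJmAqgCqgKoAu4CqAMyAqgDdgKoA7oCqAP+AqgAAgLsAEYC7ACKAuwAzgLsARIC7AFWAuwBmgLsAd4C7AIiAuwCZgLsAqoC7ALuAuwDMgLsA3YC7AO6AuwD/gLsAAIDMABGAzAAigMwAM4DMAESAzABVgMwAZoDMAHeAzACIgMwAmYDMAKqAzAC7gMwAzIDMAN2AzADugMwA/4DMAACA3QARgN0AIoDdADOA3QBEgN0AVYDdAGaA3QB3gN0AiIDdAJmA3QCqgN0Au4DdAMyA3QDdgN0A7oDdAP+A3QAAgO4AEYDuACKA7gAzgO4ARIDuAFWA7gBmgO4Ad4DuAIiA7gCZgO4AqoDuALuA7gDMgO4A3YDuAO6A7gD/gO4AAID/ABGA/wAigP8AM4D/AESA/wBVgP8AZoD/AHeA/wCIgP8AmYD/AKqA/wC7gP8AzID/AN2A/wDugP8A/4D/AJOm15aldIOnqKm2xdbZyJKhxZGjk5R2uLa4yIZ2hoWGpHKW2Link6WFl6ZwkLOScNnXkNjq2Le4hYbIlXaHl5jIg4XohpaUt4WFlKTYcpSFkLKikbjHx7aUl5anloeHl6Z1ddaWdJW4hpeWlbiWqJW4ppWSgHCAgJSXqKiGl5eXhZeF16eEp7mGl3OWlnaWdZeohabIuLi5k4bHdoaFhHWFh4XHt5aWqJeThYamhpZ1lYaGhoSXh6aGg9iGdpa5hYWGdeenlriYhJOodJamhpWDdXaGlYWG2LeFlbZ1hZWFdJa41oWnl4eDhZWWqLjHuYaEdKaVlab5dHaGt6d0hYXWhNinppZ2hHN2l5amt6Xb1sikt5aFdNV1hoaWt+b4+KP4+NfZdHOFhna3pMnapseEt6WVtuXm+8aWpreWlIWVpOiVlOWzp6eWlreTt9eGp9aDg7XFcZWn5/vEx7iWhajGgHCAkLS1t7fJp4Vz1rZ0t/n3xpKwgICQ56Rgk6aGqJC02OrFgJCRpZWVlmRz9rLGxmSClLfY2LKgcJKQgIXJpLeomMe3uYNxgpFydJX8suWmc5eWlpeX2cTE+Pu0YJGSgoOVhre3hZept4K29eeg+JSFhoaXh5eVtbOQsJKElaXIt5iGhsm2x8fogbJwYPSkgnZ2h5eHh6eUosnYxpaWpYWXqIeFyJanhLf1tYW29WCkpoaomIeXqJO2l5WFp5eoloSWloW2damGdaXV9/mixOWVl4eXdnWFlbeW2KeElZeHZJa4yKd1loaGhmRj98TnY3SGhpeGl6ioh4STxoSlh4WWg5WnlqeWhnaGdMbE+NnYxIZ1mJeomIeGl5aEpqeHhZanlLeGmMinhJZ102G3+aaDh3aXlqe4x8a4p7iXlYd1dsnYpYOUlJJzlsjXYbXX1oOXhpeDgIBwgMXJh5ild3WW1oCChYWFlsfXp5WUtpbHpXSWhabI6OjnkLW3qHN2dbejtbmXp8fIp4Z1dKaUt5emhKi4qJaXl7fWgLekoXWGprSCqKinhYaXhYWnqJWkpYSWlKaVp4aXhcm2YIDXdZfZtJOoiKeWdIOVp4eGlmOUl5eVkpKBloZygZCltreFtseAt4eHh6iDuKiHdoe2gqO3uLfo2qdigpVztseVhci4toC4mIaGp4O4hoeGiJe4gmOVhoa3tpO4yMXGxvnmp5bYoIGllqingrmVlZeHh6iWcaenhobHxsimpoXXhnWExoGAxrqohrZykHG4iIeHmKeAuKiVdIWWhYW4x4SCg5aV1YChuaeWl8jJgLeWl5iYlYHIqYKElYSFtramttb4p7fa98BwoqeHl6ejgbeWhoaElJKBlKeox9m4hXWFdJM="/>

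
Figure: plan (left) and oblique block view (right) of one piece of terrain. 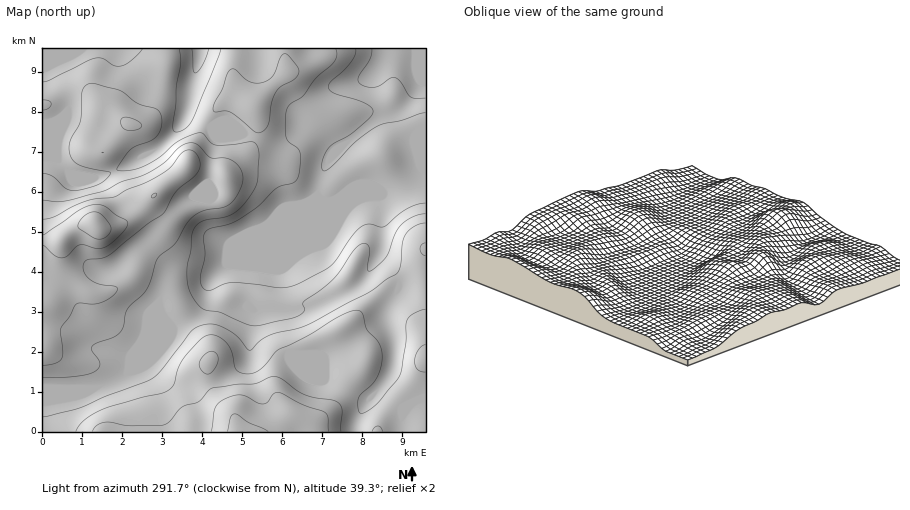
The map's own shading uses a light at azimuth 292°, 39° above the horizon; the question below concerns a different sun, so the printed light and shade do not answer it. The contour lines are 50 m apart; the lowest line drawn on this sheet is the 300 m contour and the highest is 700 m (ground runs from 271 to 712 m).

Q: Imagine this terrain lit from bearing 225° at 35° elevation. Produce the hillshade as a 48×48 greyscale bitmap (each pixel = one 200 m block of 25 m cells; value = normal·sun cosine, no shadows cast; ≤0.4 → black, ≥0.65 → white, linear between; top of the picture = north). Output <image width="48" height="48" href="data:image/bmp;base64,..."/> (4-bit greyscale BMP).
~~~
<image width="48" height="48" href="data:image/bmp;base64,Qk32BAAAAAAAAHYAAAAoAAAAMAAAADAAAAABAAQAAAAAAIAEAAATCwAAEwsAABAAAAAAAAAAAAAAABEREQAiIiIAMzMzAERERABVVVUAZmZmAHd3dwCIiIgAmZmZAKqqqgC7u7sAzMzMAN3d3QDu7u4A////AJmqupiImZmau6rO7Kh3eImph1WLuYibu5mZmYiIiZmau6rO7JdneJmZhlV5qYirupmIiHd3eImaqprNynZniZh2ZVVomZmqqqqZmIdmd4iJmYm7qGVoqoUzM0Vomqq7qqqqqph3d3d4mZq5dlVpqVESNFeJq7u7u7u7u7qYh3eJq7y5dkRohRAleJq7uqq7u+3dzLuqmZmrzd3JdkRXcxN5qrzMupq83f/ty7qqqqqrze3KhlV4dUiqq8zLqIrO7u3LqZmaqqq7zNy5dVaamIqqq8y7qHnf7rqYiJmqqqq7u7uoZEesuqq7u8u6l2jO3Jh3iaq7qqqru6qWQkerqqq7zMu6hljO3Id4q7u7qqqqu7qEIkaJh3iavMy6hVje25maq7u6qqqqu6ljEkV3ZlZom7updWruyrqqq7uqmaqqu5dTI0Z3dmZneJmXZovdubuqq7upmaqruoZUVniZmZmYh3d2Z5vLqaqZvMu6qqqruWVXiZqru6uqmYdmaJu6qpmKvMu6q6qrp1RomZqqmZmqqql3eJqqqpmau6maqqqqlkRomHiHZWeJqrqYiaqru6qrqHeJmZmalkVodlVURWiImrupmaqszLu7l3iJmYiZl1Z4dmZmeJmZmaupmqq83c3KiKuqqYiZmHd4iZmaqqqpmau5marN7u7bm93LqpmaqXd3mqqqqqqpmbu5iave7v/rv//Lqqq7qXZnmqqqqqqqqry6iKzv7f/b3/+6u7vLqGVoqqqqqqqqqry5h53uy8ur7/2pq7zLp1aKvLuqqqqqqru5d5zcqYiK39lmibzLqHnO7cu7qqqqqru5h4u6h3d5u4MkeavLqZvv/szLqqqqqqu6h4qYZXd3djAEery6mJvv7bu7qqqqqqqqiImYZXdkMQAmq8ypiIq8y6mqq7u6qqqqmZqpdmZTMQFYqrqYiaqry5iZq8y6q7qqqqu6mGZWZlV3d3iImru87IeJq9ypq7u7q7y6mXd5qqqXVFZ4q7q+6mV4m7qYmru7vNy6mYibze64ZVZ4vKmstkVomqmHmqu83dypmpq9//7Jh3d4vIVXYzZ4mZl3mqu83cqZqqrO/+ypmqqZqUAURFeIiZiImqu7zKiIqqvN3KmZq8y6hRAUZ4iIiIiImqu7qpd5qqq8upmrzdypdCJYmZmpmIiJmru6qYiKqqq7uqu83cqGZmiaqqvLl3iaq7u6qZiaqru7vMzMuodlaKu7u83bh3mru7u6qpmZqrurzczKhlVVabzLvN7Kdoq7u6qqqpmZmaqrzcuoZVZ2aL3czNy5d5u7qZiIiJmHd4mbzLmHVniHZ6zcu7uoiKu5h2ZVV4h2Zniby5d2Z4mYd5zcu6qYmrupd2ZVZ4h2ZoiaqYZmeJq5dpvNy6mJq7upiZh3iZl2eamZmHZniavKdovNy5iJq7qZqqqZmqmHmqqZmHd4mrvKdXrNyoiau6mIqqqZqqqIqqqqqYiJqru5ZWnNypibu6d4mZmIiaqZqqqqqZmZqrupZVnN25iby5dniZiHeJqZqg=="/>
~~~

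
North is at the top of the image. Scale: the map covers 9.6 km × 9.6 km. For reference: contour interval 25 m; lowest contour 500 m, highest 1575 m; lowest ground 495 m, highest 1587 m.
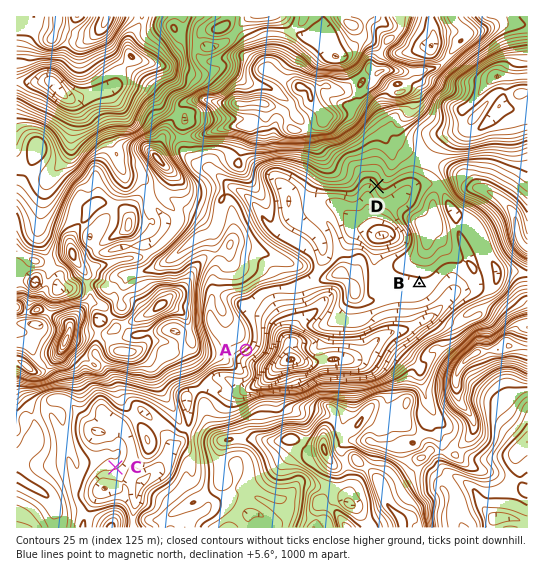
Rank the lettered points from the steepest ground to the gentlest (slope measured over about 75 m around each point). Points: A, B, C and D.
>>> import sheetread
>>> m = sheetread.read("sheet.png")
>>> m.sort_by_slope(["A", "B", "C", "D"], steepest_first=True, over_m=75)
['A', 'D', 'C', 'B']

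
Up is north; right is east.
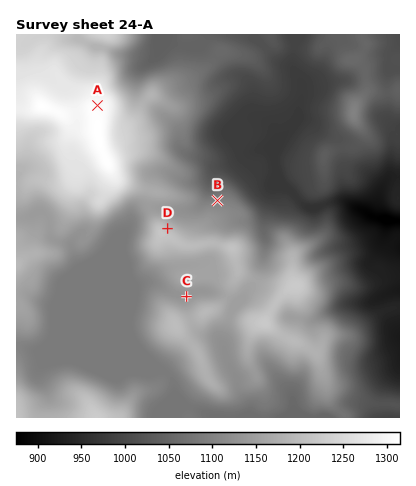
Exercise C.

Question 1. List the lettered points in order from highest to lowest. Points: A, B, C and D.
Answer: A D C B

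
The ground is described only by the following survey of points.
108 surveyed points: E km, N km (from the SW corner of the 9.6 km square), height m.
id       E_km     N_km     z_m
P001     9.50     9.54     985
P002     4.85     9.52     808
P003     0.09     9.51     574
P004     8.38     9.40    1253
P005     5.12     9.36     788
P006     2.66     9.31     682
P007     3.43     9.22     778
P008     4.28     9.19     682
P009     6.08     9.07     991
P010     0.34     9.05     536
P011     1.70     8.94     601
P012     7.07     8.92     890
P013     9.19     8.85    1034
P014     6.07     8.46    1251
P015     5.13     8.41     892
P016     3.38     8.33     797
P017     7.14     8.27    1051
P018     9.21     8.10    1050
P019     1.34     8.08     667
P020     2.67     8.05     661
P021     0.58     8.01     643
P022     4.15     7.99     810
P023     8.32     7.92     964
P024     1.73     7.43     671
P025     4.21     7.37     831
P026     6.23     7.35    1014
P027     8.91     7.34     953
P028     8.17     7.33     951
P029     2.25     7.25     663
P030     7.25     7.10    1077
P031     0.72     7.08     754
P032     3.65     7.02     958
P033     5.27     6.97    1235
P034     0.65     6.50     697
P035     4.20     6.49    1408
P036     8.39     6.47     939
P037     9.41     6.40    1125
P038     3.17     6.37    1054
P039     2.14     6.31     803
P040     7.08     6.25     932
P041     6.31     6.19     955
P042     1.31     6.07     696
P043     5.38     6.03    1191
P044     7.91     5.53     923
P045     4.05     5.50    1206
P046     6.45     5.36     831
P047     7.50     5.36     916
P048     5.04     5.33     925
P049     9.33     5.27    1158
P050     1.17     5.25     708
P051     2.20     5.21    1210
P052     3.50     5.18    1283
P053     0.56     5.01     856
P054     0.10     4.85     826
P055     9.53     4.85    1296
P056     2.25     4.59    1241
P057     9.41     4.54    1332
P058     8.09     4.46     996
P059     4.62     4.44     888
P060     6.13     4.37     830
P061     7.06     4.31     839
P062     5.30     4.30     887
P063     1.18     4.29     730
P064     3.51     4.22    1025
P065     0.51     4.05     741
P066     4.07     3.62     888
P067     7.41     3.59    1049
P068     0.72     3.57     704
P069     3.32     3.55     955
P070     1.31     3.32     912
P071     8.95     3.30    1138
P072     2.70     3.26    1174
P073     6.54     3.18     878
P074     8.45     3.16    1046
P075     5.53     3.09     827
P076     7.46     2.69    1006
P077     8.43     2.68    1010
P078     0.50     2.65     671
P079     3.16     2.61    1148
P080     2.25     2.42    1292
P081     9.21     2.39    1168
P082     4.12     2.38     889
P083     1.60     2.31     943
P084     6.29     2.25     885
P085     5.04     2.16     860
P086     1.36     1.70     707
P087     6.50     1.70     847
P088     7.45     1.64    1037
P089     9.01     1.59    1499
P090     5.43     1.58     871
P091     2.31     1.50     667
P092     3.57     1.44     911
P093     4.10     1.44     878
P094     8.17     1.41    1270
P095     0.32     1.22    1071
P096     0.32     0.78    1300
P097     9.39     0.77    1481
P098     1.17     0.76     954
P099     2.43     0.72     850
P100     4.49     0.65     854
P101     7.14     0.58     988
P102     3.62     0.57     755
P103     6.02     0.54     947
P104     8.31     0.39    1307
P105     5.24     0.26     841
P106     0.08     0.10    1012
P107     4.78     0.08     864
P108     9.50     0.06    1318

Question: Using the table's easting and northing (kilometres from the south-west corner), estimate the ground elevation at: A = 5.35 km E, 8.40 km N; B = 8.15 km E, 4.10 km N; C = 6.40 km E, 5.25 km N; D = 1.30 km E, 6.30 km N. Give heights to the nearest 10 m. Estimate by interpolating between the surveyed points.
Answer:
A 920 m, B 1020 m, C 830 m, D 660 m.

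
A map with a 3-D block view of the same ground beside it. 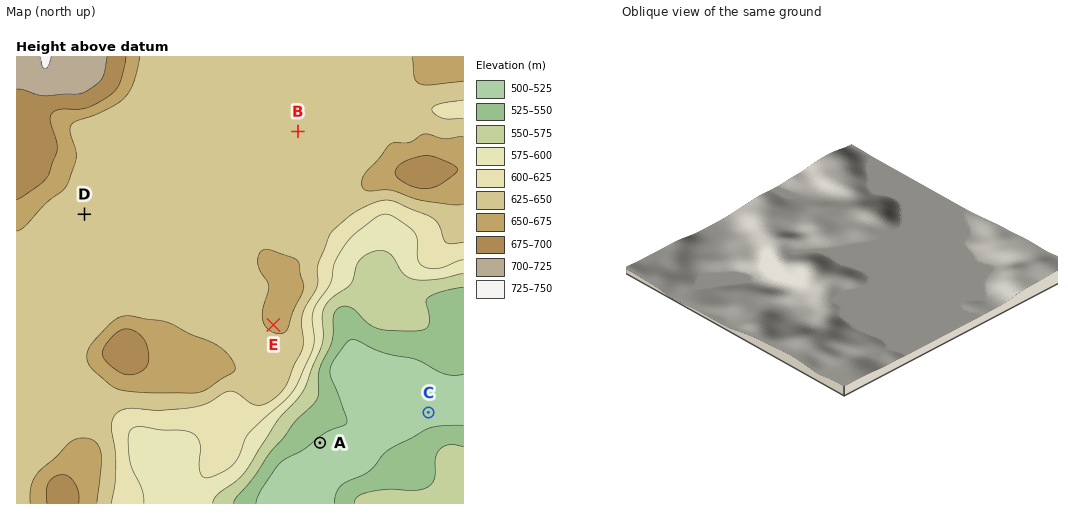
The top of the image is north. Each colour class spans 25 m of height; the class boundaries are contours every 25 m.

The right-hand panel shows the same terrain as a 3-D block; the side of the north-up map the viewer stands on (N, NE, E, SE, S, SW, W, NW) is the NE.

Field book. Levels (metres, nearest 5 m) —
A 520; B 630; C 510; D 630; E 660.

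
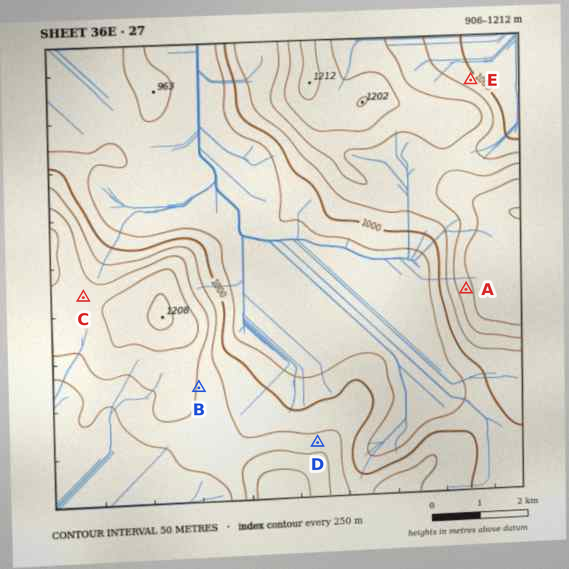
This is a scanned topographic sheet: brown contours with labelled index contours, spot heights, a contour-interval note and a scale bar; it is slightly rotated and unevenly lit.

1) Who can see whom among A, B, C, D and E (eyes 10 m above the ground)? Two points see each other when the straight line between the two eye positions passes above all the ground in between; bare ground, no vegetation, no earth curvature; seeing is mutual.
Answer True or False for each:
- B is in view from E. False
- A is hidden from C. True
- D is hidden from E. True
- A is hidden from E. True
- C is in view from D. False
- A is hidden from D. False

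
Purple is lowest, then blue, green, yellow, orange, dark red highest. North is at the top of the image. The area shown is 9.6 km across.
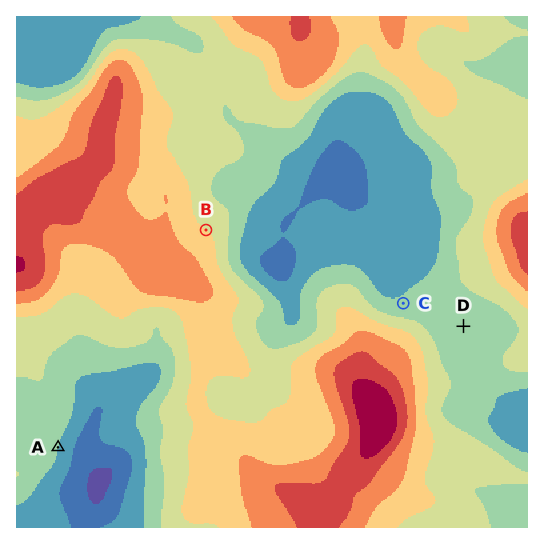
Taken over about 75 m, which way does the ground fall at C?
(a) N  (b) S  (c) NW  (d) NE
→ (a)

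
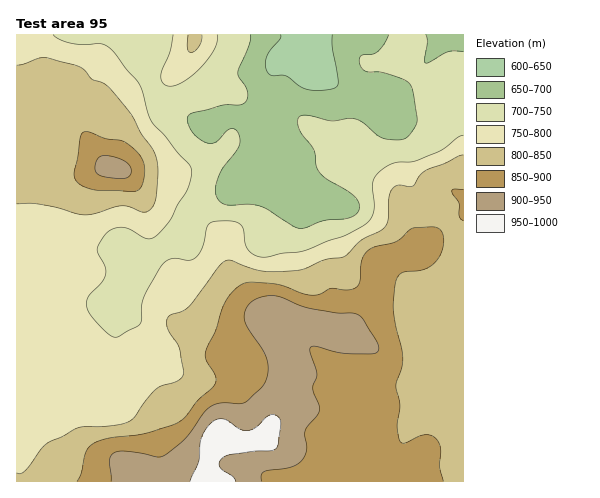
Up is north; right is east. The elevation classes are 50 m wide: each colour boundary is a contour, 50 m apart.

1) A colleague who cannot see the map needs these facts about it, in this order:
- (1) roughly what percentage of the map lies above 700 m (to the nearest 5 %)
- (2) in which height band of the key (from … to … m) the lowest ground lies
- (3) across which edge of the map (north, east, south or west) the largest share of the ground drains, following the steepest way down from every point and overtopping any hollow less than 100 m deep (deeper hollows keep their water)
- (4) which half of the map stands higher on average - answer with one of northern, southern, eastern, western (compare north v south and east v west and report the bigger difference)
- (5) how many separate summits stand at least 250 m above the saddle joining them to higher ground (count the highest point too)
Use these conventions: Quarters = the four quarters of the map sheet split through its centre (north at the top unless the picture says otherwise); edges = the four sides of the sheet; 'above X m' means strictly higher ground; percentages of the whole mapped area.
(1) Roughly 85 % of the ground is higher than 700 m.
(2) Between 600 and 650 m: that is the band holding the lowest ground.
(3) Most of the ground drains across the northern edge.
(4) The southern half stands higher on average than the northern half.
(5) There is 1 summit with 250 m or more of prominence.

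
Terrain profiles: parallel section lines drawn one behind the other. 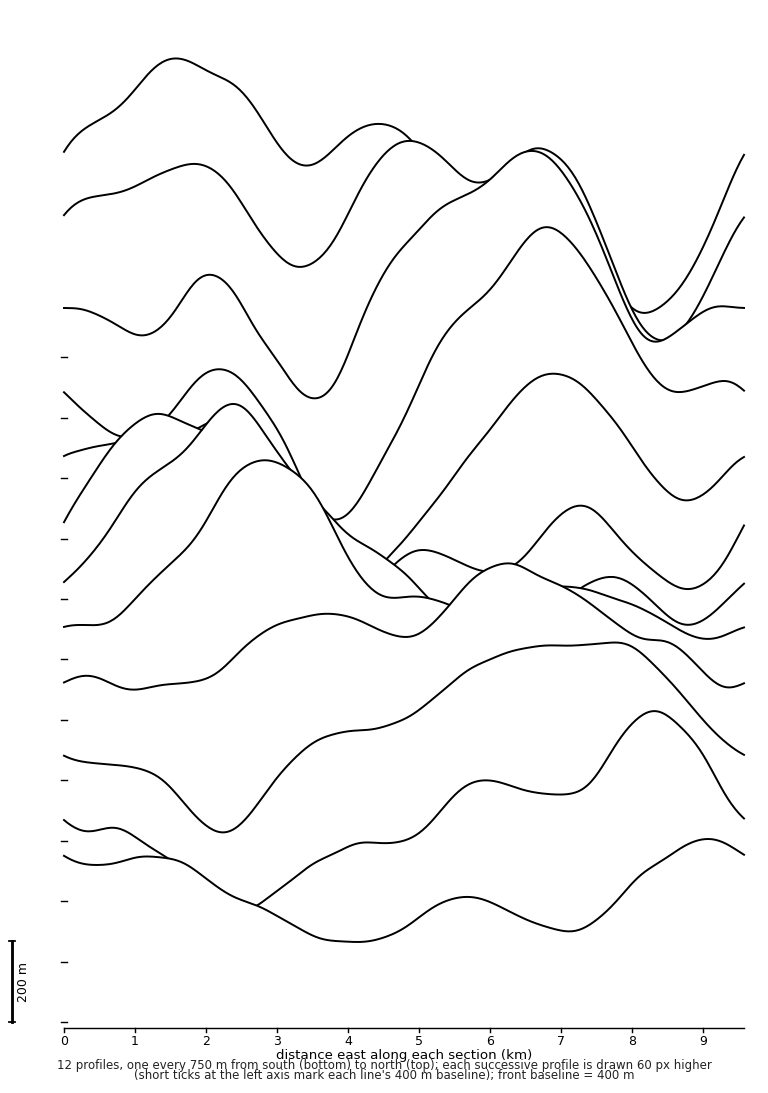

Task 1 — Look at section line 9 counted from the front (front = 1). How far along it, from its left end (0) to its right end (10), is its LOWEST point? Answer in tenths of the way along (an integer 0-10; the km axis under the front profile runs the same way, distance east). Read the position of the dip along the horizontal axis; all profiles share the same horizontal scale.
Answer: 4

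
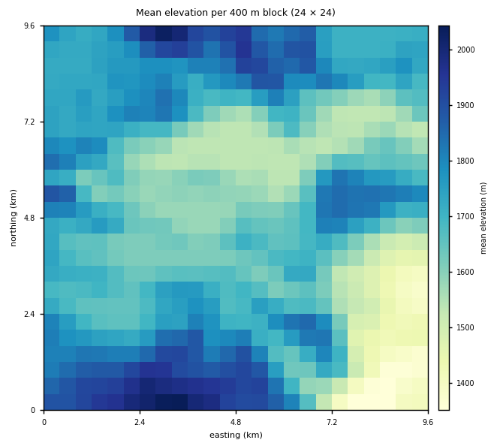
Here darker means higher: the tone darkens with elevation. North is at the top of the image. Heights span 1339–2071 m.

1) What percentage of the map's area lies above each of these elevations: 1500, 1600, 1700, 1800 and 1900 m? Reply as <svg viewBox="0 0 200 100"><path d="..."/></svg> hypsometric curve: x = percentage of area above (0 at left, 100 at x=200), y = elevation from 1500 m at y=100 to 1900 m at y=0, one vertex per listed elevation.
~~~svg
<svg viewBox="0 0 200 100"><path d="M184 100l-34-25-50-25-53-25-31-25"/></svg>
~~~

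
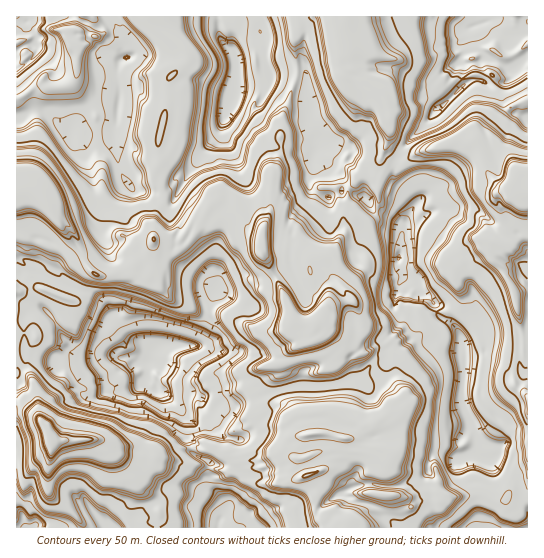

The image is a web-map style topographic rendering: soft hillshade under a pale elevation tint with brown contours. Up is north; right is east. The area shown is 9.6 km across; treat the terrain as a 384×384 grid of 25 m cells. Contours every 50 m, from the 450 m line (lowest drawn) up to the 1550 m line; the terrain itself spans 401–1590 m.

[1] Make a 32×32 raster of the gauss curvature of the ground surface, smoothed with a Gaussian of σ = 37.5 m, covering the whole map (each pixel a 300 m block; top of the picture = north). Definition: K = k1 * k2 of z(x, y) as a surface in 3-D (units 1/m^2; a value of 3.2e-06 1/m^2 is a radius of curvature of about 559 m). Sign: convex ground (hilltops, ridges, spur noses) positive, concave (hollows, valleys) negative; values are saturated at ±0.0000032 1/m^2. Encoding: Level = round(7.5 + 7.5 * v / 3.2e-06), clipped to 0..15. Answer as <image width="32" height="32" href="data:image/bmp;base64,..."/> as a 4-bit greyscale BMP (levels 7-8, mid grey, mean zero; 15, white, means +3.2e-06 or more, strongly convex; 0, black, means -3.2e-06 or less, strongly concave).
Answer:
<image width="32" height="32" href="data:image/bmp;base64,Qk12AgAAAAAAAHYAAAAoAAAAIAAAACAAAAABAAQAAAAAAAACAAATCwAAEwsAABAAAAAAAAAAAAAAABEREQAiIiIAMzMzAERERABVVVUAZmZmAHd3dwCIiIgAmZmZAKqqqgC7u7sAzMzMAN3d3QDu7u4A////ALpfaHiHaJd5h2eLh3Vk258CB/eEN5XMtz5JcXl2vQRz9fRKfaqJB6D2Koi2Zkpndi58ZSc5eDh+JsWGrlvYqjhkx2r0jAzGeniHdneDD1impzXispV5k3pHp4eHeIh1w5+XeleW4Yl3l3eHh3h2eHlThqh6Qll/R3l4h2mXiIiVsJqKWb96SGdGl2aY9oeDwIiylNRnPmoOeH6IdDlIdqhy94S4dcOzDwFVbkiIZ3dndZJUjZjx9WiOl1GpeXyXh3gfeGV2hTejuH1Yikd4WXB5d4jGhaRKi4WrlUSbJ3lPd4cbd41Jikz4iy2ahZaGiYd2qmeIXIhkB3RodnucSlqImWVXcsXGWUeIaLsG6IkPh1Vcd3eYyF+XZseFd6Vnd4jFlqeSRXRfiX8HmXiKx3aIh2eEz3h3VTVkdwd3bCV3Z6d3ThZ3hwaZDy/3aXtGiIiXZ8mHWfbzdtkHaIaJo4iad5d6Z4hoLuhoiHZ4ekf9d1l2eHighbMXh5pWDbZnBUuId3d4lmg3iHZVmZqGh4TieIh4iHfsifl3lseUl6Vvd3dnh2eIiisViHlJaPWJKGZqZ3p3dZhoZnani2qJhYZ9VnhyuFqVh4eoh3F3K5lrhoWol6eMimOkh4dra3V6d41XWHhXZ1xqT0iHenhqdnaF10Z5d3hIe2emh3h6L4iE"/>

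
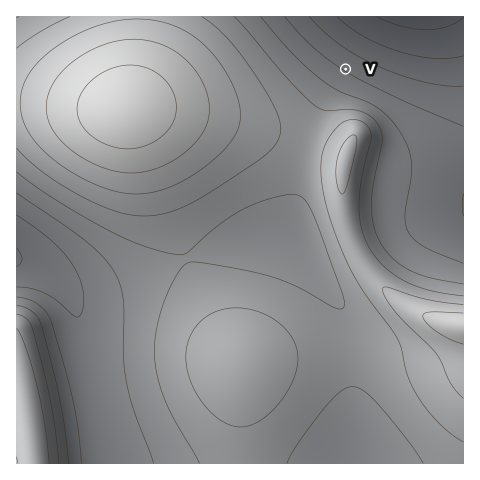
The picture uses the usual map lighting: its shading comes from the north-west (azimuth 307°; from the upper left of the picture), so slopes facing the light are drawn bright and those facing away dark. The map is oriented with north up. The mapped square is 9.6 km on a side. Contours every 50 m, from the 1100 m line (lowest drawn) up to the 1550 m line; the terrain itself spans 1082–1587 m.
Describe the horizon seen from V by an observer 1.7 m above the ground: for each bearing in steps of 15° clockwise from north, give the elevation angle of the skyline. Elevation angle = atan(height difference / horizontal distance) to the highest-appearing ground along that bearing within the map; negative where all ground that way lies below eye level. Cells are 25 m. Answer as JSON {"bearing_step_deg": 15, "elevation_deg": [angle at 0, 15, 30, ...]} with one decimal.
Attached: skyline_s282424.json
{"bearing_step_deg": 15, "elevation_deg": [-5.6, -6.3, -6.4, -5.7, -4.1, -2.7, -1.7, -0.5, 0.3, 2.0, 4.7, 7.9, 8.0, 6.5, 6.3, 6.2, 5.7, 5.0, 4.5, 3.3, 1.7, -0.5, -2.6, -4.3]}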